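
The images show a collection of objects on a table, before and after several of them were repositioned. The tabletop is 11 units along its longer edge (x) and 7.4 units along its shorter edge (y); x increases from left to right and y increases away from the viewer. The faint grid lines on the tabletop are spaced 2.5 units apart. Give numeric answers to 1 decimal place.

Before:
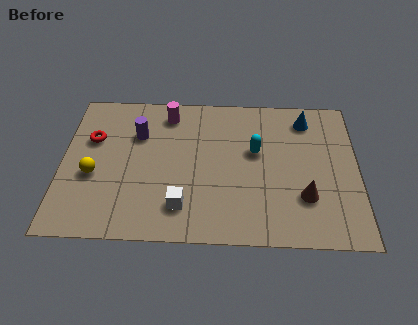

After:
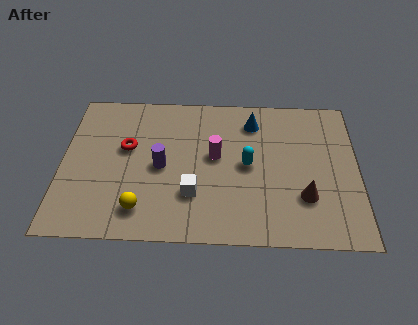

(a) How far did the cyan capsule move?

0.8

The cyan capsule was near (7.2, 4.4) before and (6.9, 3.7) after, so it travelled √(0.3² + 0.7²) ≈ 0.8 units.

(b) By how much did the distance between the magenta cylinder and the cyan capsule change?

-2.5

The distance was about 3.8 in the first image and 1.3 in the second, so they moved 2.5 units closer together.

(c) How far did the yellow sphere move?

2.4

The yellow sphere was near (1.2, 3.0) before and (3.0, 1.4) after, so it travelled √(1.8² + 1.6²) ≈ 2.4 units.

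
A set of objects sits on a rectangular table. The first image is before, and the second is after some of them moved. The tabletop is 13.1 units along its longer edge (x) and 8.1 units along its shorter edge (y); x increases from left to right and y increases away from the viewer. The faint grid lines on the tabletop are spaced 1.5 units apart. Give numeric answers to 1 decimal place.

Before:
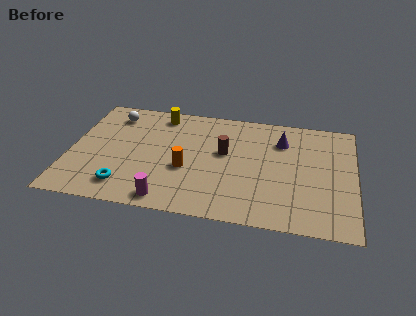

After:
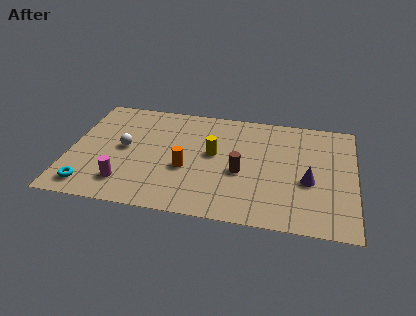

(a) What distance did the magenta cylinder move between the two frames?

2.2

The magenta cylinder moved from about (4.7, 0.9) to (2.7, 1.7), a distance of √(2.0² + 0.8²) ≈ 2.2.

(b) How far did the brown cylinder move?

1.5

The brown cylinder was near (7.1, 4.7) before and (7.9, 3.4) after, so it travelled √(0.8² + 1.3²) ≈ 1.5 units.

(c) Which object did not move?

the orange cylinder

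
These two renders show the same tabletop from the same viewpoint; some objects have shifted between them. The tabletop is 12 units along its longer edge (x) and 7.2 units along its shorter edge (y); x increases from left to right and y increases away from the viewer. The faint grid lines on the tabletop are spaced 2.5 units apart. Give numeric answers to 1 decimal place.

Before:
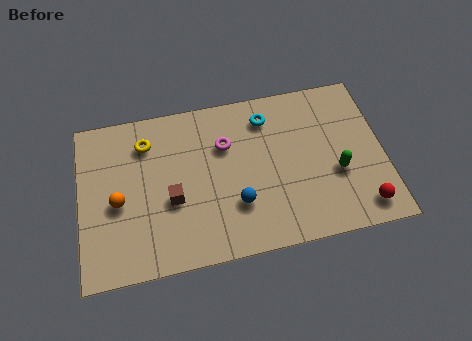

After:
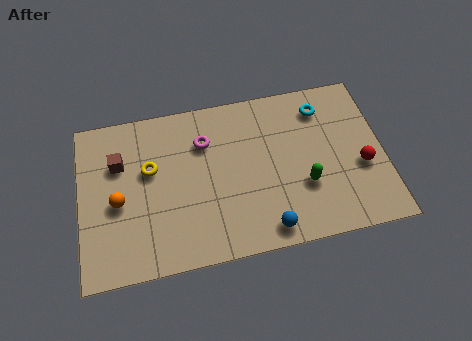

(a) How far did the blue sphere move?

1.7

The blue sphere was near (6.1, 2.2) before and (7.2, 0.9) after, so it travelled √(1.1² + 1.3²) ≈ 1.7 units.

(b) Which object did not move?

the orange sphere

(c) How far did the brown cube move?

2.8

The brown cube was near (3.6, 2.9) before and (1.6, 4.9) after, so it travelled √(2.0² + 2.0²) ≈ 2.8 units.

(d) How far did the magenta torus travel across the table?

0.9

The magenta torus moved from about (5.8, 4.9) to (5.0, 5.2), a distance of √(0.8² + 0.3²) ≈ 0.9.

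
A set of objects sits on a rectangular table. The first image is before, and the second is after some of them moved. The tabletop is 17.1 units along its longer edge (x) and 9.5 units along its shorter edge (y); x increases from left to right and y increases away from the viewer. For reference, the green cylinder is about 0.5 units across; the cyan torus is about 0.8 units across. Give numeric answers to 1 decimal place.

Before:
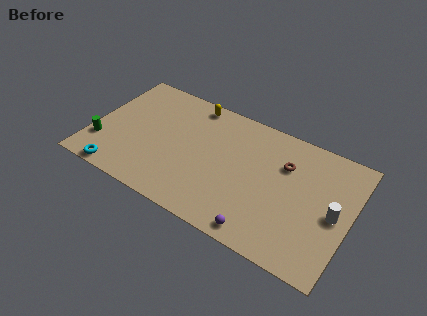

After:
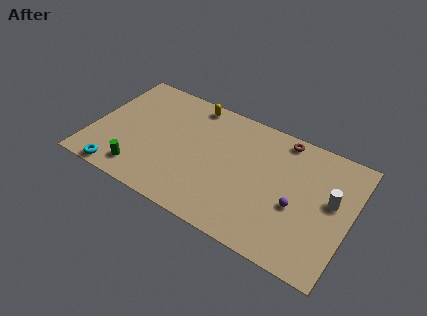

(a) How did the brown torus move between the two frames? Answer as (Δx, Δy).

(-0.4, 1.9)

From the two frames, the brown torus sits at roughly (12.6, 6.6) before and (12.2, 8.5) after.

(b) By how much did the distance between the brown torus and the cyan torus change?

+0.7

Before: roughly 11.8 units apart; after: 12.5. That's 0.7 units further apart.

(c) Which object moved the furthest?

the purple sphere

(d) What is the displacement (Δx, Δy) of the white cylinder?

(-0.3, 0.9)

From the two frames, the white cylinder sits at roughly (16.1, 4.5) before and (15.8, 5.4) after.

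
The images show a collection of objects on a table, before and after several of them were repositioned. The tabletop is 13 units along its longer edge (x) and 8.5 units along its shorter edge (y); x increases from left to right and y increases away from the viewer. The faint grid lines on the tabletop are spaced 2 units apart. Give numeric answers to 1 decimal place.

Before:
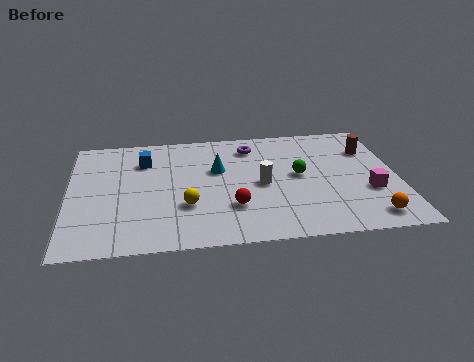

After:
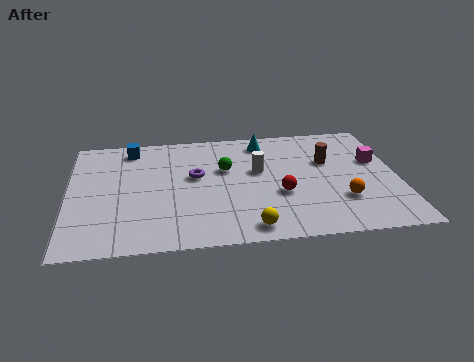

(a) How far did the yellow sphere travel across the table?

3.0

The yellow sphere moved from about (4.6, 2.8) to (7.0, 1.0), a distance of √(2.4² + 1.8²) ≈ 3.0.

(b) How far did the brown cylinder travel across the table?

1.8

The brown cylinder moved from about (12.0, 6.1) to (10.3, 5.4), a distance of √(1.7² + 0.7²) ≈ 1.8.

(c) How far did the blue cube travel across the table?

1.1

The blue cube was near (3.0, 6.3) before and (2.5, 7.3) after, so it travelled √(0.5² + 1.0²) ≈ 1.1 units.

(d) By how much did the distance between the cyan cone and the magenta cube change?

-1.5

They were about 6.3 units apart before and 4.8 after — 1.5 units closer together.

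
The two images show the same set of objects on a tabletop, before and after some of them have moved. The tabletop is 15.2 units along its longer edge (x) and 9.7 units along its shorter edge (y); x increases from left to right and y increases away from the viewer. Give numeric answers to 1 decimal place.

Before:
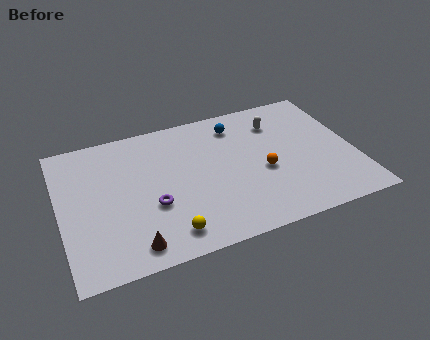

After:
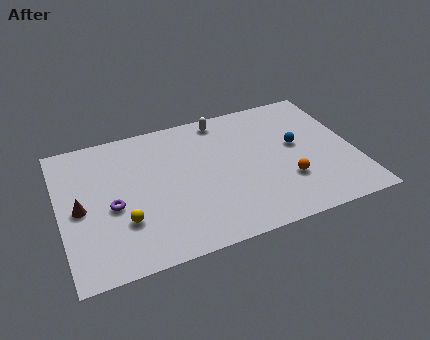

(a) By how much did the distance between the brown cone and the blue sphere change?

+2.4

They were about 8.9 units apart before and 11.3 after — 2.4 units further apart.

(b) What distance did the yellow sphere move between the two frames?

2.6

The yellow sphere was near (5.2, 1.5) before and (3.1, 3.0) after, so it travelled √(2.1² + 1.5²) ≈ 2.6 units.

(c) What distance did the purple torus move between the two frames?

2.1

The purple torus was near (4.6, 3.6) before and (2.6, 4.2) after, so it travelled √(2.0² + 0.6²) ≈ 2.1 units.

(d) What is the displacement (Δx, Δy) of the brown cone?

(-2.4, 3.3)

From the two frames, the brown cone sits at roughly (3.4, 1.3) before and (1.0, 4.6) after.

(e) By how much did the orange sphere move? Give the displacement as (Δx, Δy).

(1.1, -1.1)

From the two frames, the orange sphere sits at roughly (10.4, 4.1) before and (11.5, 3.0) after.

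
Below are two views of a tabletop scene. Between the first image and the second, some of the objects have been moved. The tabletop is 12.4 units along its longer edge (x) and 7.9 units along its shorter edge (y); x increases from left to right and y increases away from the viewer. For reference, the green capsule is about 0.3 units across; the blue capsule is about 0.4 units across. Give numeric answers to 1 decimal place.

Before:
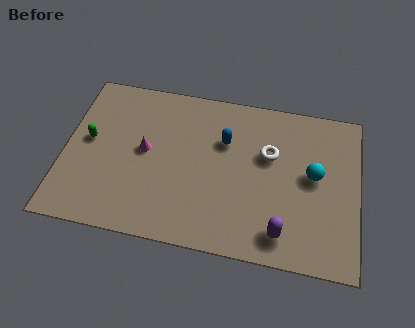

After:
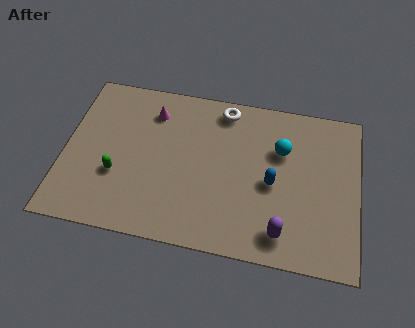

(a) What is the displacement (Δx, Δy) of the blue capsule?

(2.1, -1.7)

From the two frames, the blue capsule sits at roughly (6.7, 5.3) before and (8.8, 3.6) after.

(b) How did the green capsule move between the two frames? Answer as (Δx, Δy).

(1.3, -1.5)

From the two frames, the green capsule sits at roughly (1.0, 4.3) before and (2.3, 2.8) after.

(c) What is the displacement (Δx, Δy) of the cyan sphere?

(-1.4, 1.0)

The cyan sphere started near (10.5, 4.3) and ended near (9.1, 5.3).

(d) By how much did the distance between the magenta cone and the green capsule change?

+1.2

The distance was about 2.4 in the first image and 3.6 in the second, so they moved 1.2 units further apart.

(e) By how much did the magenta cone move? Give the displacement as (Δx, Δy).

(0.2, 2.0)

From the two frames, the magenta cone sits at roughly (3.4, 4.2) before and (3.6, 6.2) after.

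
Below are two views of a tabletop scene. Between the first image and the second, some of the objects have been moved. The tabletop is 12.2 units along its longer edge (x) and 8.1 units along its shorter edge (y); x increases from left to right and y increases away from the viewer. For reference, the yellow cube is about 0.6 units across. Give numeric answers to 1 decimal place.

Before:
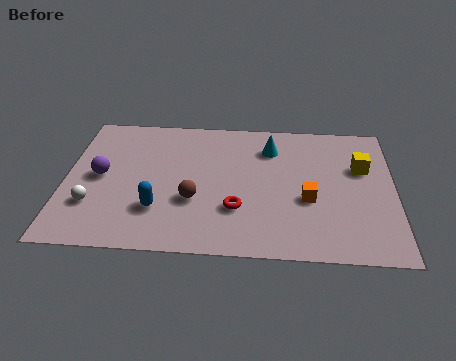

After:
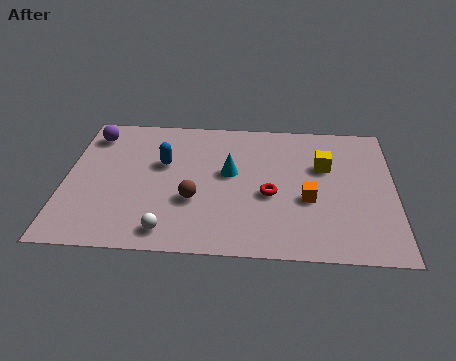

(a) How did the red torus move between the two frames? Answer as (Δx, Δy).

(1.2, 0.9)

The red torus started near (6.4, 2.5) and ended near (7.6, 3.4).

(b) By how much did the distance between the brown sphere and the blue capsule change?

+1.0

The distance was about 1.4 in the first image and 2.4 in the second, so they moved 1.0 units further apart.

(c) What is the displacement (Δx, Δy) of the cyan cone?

(-1.5, -1.6)

From the two frames, the cyan cone sits at roughly (7.6, 6.2) before and (6.1, 4.6) after.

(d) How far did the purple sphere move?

2.5

The purple sphere moved from about (1.3, 4.1) to (0.9, 6.6), a distance of √(0.4² + 2.5²) ≈ 2.5.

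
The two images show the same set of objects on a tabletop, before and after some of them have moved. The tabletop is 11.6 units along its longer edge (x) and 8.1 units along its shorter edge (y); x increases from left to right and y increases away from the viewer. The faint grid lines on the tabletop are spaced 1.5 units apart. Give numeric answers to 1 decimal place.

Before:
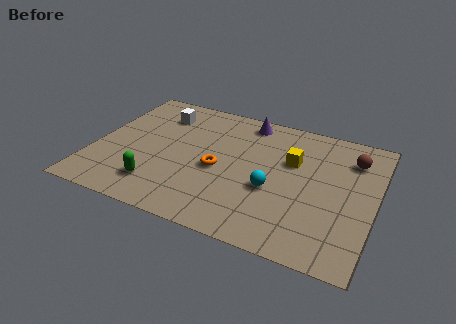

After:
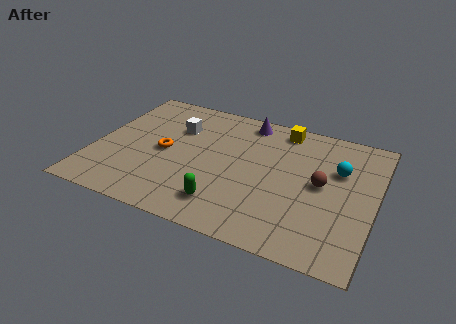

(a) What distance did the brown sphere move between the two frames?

2.3

The brown sphere was near (10.5, 6.2) before and (9.4, 4.2) after, so it travelled √(1.1² + 2.0²) ≈ 2.3 units.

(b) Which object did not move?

the purple cone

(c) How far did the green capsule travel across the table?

2.8

The green capsule was near (2.9, 1.7) before and (5.7, 1.6) after, so it travelled √(2.8² + 0.1²) ≈ 2.8 units.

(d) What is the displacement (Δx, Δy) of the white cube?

(0.8, -0.7)

The white cube started near (2.4, 6.3) and ended near (3.2, 5.6).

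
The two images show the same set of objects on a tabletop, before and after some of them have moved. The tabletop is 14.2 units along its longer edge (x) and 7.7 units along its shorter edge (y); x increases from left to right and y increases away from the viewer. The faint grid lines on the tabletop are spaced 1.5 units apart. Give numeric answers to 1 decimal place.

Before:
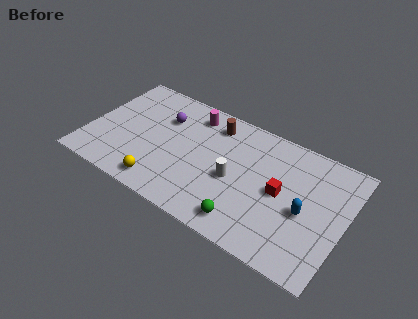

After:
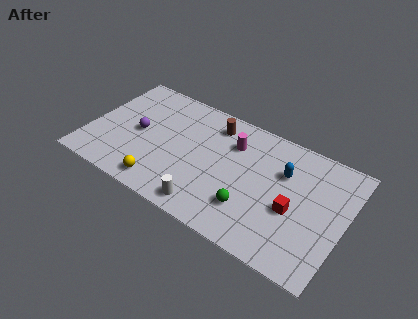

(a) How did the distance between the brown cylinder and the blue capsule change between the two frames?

-2.0

Before: roughly 6.2 units apart; after: 4.2. That's 2.0 units closer together.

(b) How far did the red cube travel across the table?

1.1

From (10.7, 3.9) to (11.5, 3.2), the red cube covered √(0.8² + 0.7²) ≈ 1.1 units.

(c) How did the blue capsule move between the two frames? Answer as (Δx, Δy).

(-1.4, 1.8)

The blue capsule started near (12.1, 3.4) and ended near (10.7, 5.2).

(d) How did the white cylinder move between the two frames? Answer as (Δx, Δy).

(-1.1, -2.4)

From the two frames, the white cylinder sits at roughly (8.2, 3.4) before and (7.1, 1.0) after.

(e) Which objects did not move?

the yellow sphere and the brown cylinder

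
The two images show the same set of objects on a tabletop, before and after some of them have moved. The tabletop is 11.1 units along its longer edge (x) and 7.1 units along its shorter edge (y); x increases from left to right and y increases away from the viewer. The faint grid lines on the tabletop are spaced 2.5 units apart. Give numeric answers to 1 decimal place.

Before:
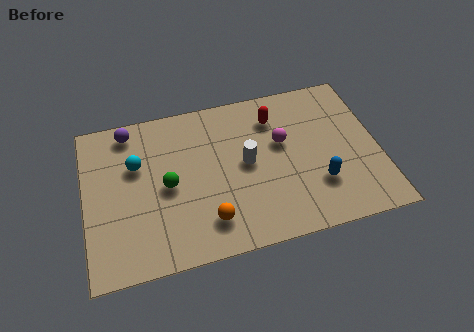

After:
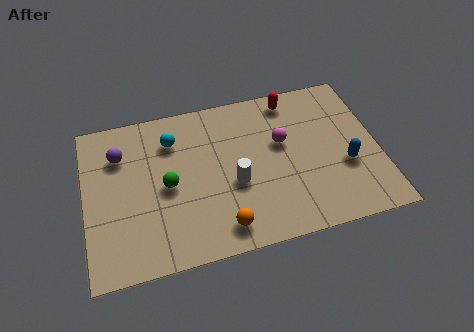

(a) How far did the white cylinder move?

0.9

The white cylinder was near (6.1, 3.7) before and (5.6, 2.9) after, so it travelled √(0.5² + 0.8²) ≈ 0.9 units.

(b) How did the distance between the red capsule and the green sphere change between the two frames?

+0.9

The distance was about 4.7 in the first image and 5.6 in the second, so they moved 0.9 units further apart.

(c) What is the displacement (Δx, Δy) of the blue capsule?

(1.1, 0.6)

The blue capsule started near (8.7, 2.1) and ended near (9.8, 2.7).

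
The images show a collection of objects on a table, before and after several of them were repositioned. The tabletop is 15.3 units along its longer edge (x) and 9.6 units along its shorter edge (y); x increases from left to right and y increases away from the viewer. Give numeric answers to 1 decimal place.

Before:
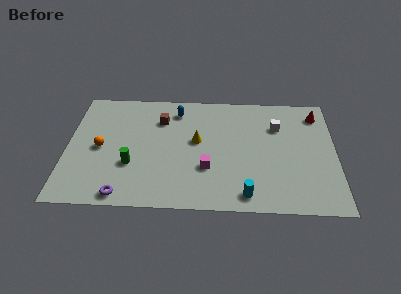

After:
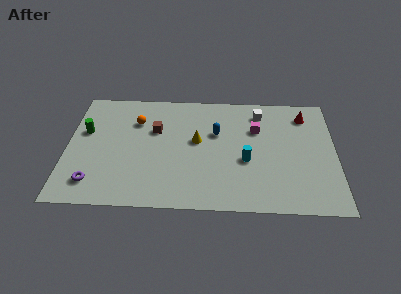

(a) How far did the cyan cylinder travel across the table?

2.7

The cyan cylinder was near (10.2, 1.2) before and (10.2, 3.9) after, so it travelled √(0.0² + 2.7²) ≈ 2.7 units.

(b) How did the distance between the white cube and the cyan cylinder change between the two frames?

-1.8

Before: roughly 5.9 units apart; after: 4.1. That's 1.8 units closer together.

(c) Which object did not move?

the yellow cone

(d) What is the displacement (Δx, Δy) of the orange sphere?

(2.0, 2.3)

From the two frames, the orange sphere sits at roughly (1.9, 4.6) before and (3.9, 6.9) after.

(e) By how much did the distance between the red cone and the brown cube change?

-0.3

They were about 9.0 units apart before and 8.7 after — 0.3 units closer together.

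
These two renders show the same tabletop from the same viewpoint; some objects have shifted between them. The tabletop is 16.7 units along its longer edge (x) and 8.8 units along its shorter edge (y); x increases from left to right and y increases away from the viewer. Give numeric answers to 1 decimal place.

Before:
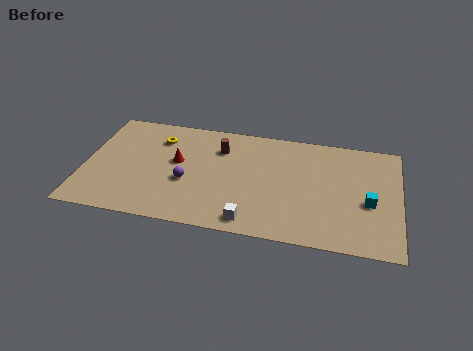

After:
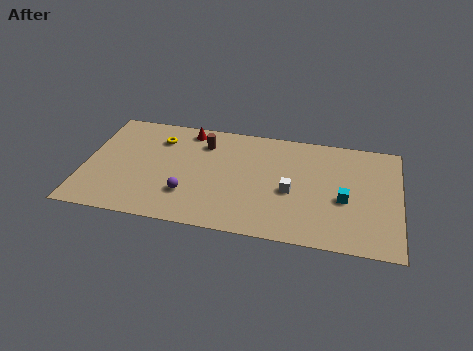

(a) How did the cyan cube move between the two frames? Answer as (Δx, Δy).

(-1.3, 0.0)

The cyan cube was at about (15.1, 3.7) and moved to about (13.8, 3.7).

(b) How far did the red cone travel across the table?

2.7

The red cone moved from about (4.9, 5.0) to (5.3, 7.7), a distance of √(0.4² + 2.7²) ≈ 2.7.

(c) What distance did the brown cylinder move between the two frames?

0.9

From (7.1, 6.5) to (6.2, 6.8), the brown cylinder covered √(0.9² + 0.3²) ≈ 0.9 units.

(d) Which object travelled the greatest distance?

the white cube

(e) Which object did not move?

the yellow torus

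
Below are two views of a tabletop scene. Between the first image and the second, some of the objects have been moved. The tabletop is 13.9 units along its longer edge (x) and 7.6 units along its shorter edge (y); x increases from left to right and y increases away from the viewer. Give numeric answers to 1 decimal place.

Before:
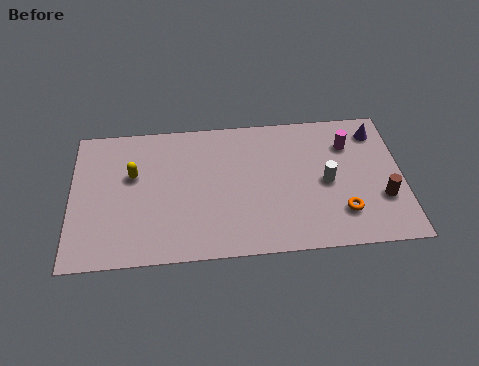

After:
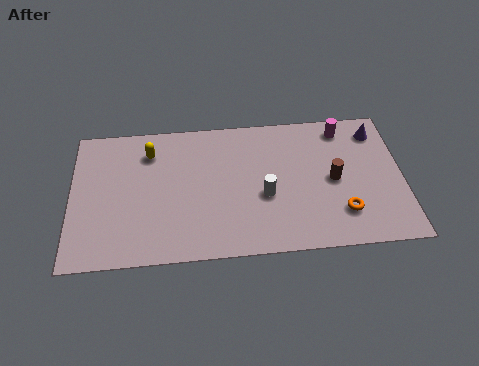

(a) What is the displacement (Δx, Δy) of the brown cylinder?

(-2.0, 1.2)

From the two frames, the brown cylinder sits at roughly (13.0, 2.5) before and (11.0, 3.7) after.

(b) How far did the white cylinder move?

2.6

From (10.7, 3.6) to (8.1, 3.1), the white cylinder covered √(2.6² + 0.5²) ≈ 2.6 units.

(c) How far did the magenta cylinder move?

0.9

The magenta cylinder moved from about (11.7, 5.6) to (11.5, 6.5), a distance of √(0.2² + 0.9²) ≈ 0.9.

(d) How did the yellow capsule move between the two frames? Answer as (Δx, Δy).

(0.7, 1.2)

From the two frames, the yellow capsule sits at roughly (2.6, 4.7) before and (3.3, 5.9) after.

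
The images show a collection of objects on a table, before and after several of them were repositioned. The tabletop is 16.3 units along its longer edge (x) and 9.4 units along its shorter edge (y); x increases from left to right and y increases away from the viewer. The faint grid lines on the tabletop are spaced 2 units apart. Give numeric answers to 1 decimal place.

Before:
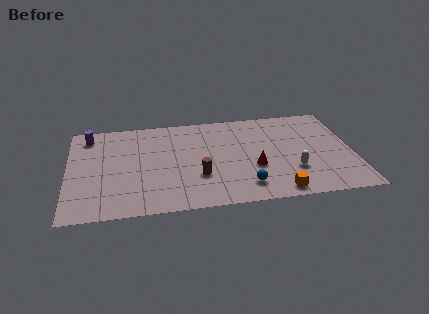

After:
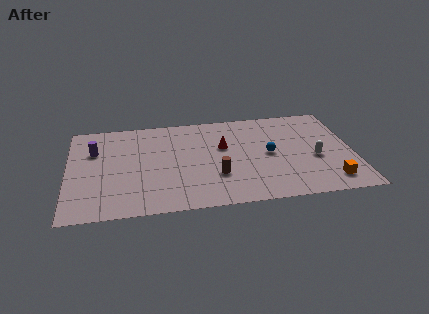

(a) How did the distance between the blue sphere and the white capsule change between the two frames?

-0.3

Before: roughly 3.0 units apart; after: 2.7. That's 0.3 units closer together.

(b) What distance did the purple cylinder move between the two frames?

1.5

The purple cylinder moved from about (1.2, 7.9) to (1.5, 6.4), a distance of √(0.3² + 1.5²) ≈ 1.5.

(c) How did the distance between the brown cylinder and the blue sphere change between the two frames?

+0.6

Before: roughly 2.9 units apart; after: 3.5. That's 0.6 units further apart.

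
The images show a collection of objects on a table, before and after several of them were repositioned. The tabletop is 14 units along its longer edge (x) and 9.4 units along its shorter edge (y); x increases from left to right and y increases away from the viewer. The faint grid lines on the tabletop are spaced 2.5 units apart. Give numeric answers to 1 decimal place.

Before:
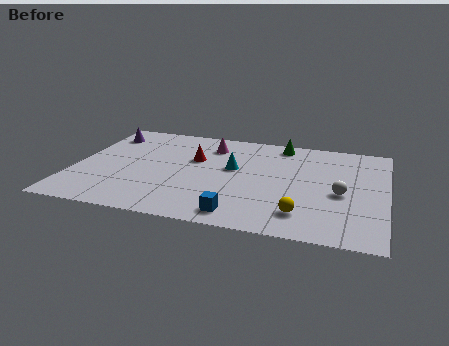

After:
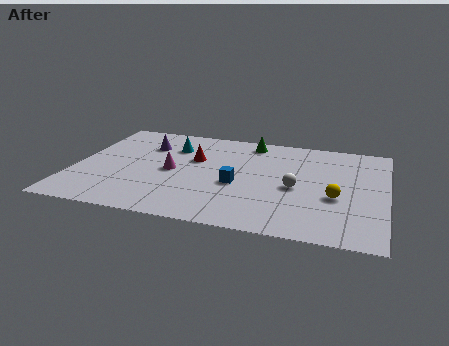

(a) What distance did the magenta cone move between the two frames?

3.3

From (5.9, 7.4) to (4.4, 4.5), the magenta cone covered √(1.5² + 2.9²) ≈ 3.3 units.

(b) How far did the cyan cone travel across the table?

3.3

The cyan cone was near (7.1, 5.4) before and (4.2, 6.9) after, so it travelled √(2.9² + 1.5²) ≈ 3.3 units.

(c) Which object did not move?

the red cone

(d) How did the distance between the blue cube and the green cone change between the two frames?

-2.9

Before: roughly 7.2 units apart; after: 4.3. That's 2.9 units closer together.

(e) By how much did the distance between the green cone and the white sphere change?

-0.5

They were about 5.1 units apart before and 4.6 after — 0.5 units closer together.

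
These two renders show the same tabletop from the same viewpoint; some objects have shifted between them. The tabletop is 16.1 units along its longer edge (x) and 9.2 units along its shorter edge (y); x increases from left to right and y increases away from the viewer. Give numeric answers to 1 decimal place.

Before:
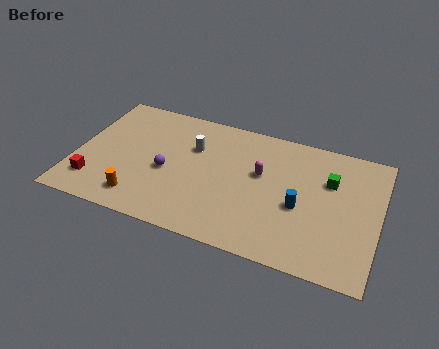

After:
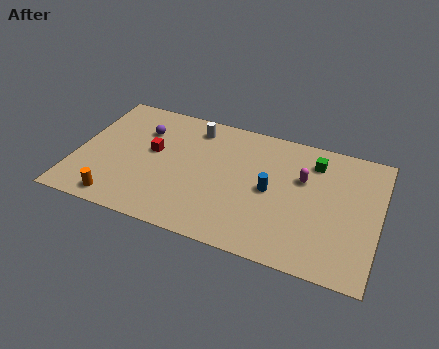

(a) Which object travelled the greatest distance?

the red cube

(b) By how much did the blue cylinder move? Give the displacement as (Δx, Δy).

(-1.6, 0.6)

The blue cylinder started near (12.0, 3.9) and ended near (10.4, 4.5).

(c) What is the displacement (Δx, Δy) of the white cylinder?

(-0.1, 1.5)

From the two frames, the white cylinder sits at roughly (6.1, 6.2) before and (6.0, 7.7) after.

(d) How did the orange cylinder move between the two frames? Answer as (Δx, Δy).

(-1.1, -0.5)

From the two frames, the orange cylinder sits at roughly (3.7, 1.6) before and (2.6, 1.1) after.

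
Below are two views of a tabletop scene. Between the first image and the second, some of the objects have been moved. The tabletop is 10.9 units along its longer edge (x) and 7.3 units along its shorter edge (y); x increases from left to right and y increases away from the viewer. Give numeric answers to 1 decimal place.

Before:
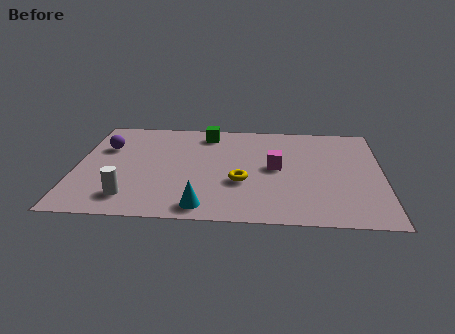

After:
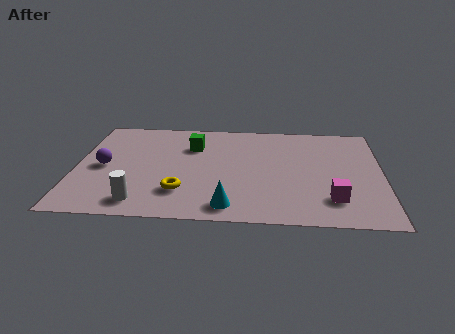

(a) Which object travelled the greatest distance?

the magenta cube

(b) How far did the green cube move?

1.1

The green cube moved from about (4.6, 6.2) to (4.1, 5.2), a distance of √(0.5² + 1.0²) ≈ 1.1.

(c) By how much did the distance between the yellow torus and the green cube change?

-0.4

They were about 3.7 units apart before and 3.3 after — 0.4 units closer together.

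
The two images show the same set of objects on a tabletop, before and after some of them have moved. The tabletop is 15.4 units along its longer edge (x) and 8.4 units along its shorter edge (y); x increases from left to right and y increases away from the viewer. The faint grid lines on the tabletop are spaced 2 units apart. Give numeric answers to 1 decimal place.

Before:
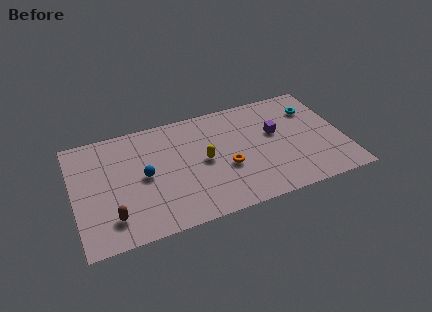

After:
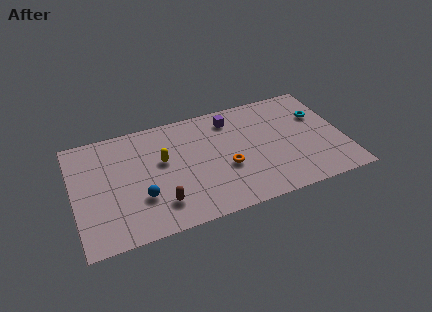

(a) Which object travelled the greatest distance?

the purple cube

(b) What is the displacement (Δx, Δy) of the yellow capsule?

(-2.3, 0.8)

The yellow capsule started near (7.4, 4.2) and ended near (5.1, 5.0).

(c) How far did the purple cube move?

3.1

From (11.6, 5.0) to (9.2, 6.9), the purple cube covered √(2.4² + 1.9²) ≈ 3.1 units.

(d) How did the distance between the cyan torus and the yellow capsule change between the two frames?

+2.3

The distance was about 6.8 in the first image and 9.1 in the second, so they moved 2.3 units further apart.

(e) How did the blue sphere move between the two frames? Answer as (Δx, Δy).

(-0.3, -1.5)

The blue sphere started near (4.0, 4.2) and ended near (3.7, 2.7).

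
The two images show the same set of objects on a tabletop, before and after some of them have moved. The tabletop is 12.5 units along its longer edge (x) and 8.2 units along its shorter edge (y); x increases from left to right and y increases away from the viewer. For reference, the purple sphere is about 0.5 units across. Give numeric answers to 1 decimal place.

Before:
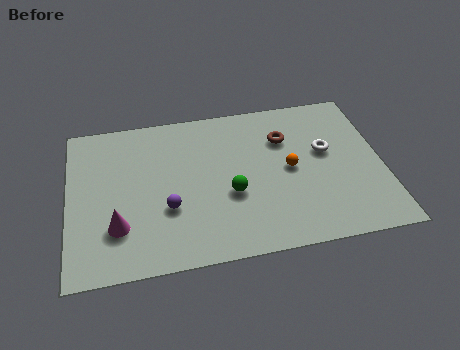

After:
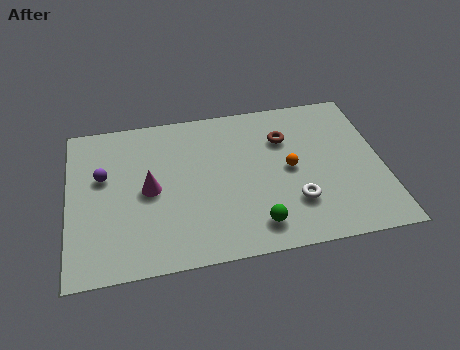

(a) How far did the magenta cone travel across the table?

2.1

From (1.9, 2.3) to (3.2, 4.0), the magenta cone covered √(1.3² + 1.7²) ≈ 2.1 units.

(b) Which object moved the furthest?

the purple sphere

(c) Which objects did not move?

the orange sphere and the brown torus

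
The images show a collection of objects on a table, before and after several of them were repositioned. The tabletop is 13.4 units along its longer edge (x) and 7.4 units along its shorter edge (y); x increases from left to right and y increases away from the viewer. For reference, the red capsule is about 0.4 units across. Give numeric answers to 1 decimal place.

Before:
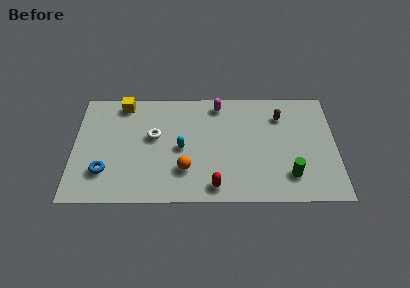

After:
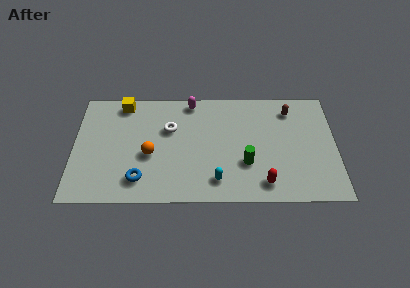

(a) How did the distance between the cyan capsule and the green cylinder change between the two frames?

-3.9

They were about 5.8 units apart before and 1.9 after — 3.9 units closer together.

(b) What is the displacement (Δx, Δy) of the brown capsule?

(0.5, 0.4)

The brown capsule started near (10.6, 5.6) and ended near (11.1, 6.0).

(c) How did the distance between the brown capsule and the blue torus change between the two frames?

-0.8

The distance was about 9.7 in the first image and 8.9 in the second, so they moved 0.8 units closer together.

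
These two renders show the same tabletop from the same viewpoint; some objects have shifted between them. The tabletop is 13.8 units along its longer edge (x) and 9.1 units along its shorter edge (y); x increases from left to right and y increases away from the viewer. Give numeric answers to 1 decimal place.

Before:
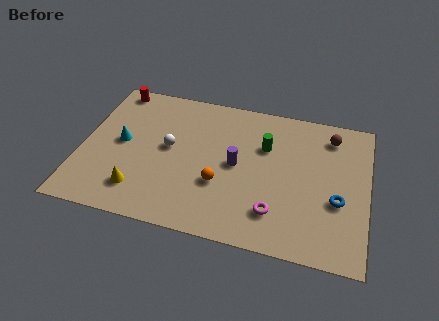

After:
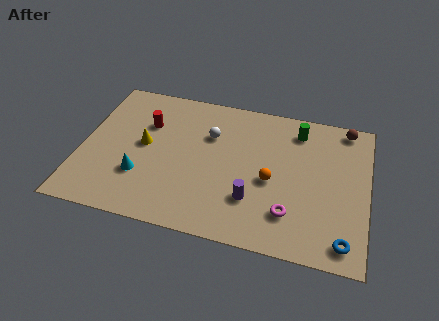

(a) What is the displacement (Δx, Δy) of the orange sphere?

(2.4, 0.8)

The orange sphere started near (6.8, 3.2) and ended near (9.2, 4.0).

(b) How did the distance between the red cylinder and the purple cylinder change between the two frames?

-0.8

The distance was about 7.3 in the first image and 6.5 in the second, so they moved 0.8 units closer together.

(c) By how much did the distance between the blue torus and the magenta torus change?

-0.4

Before: roughly 3.2 units apart; after: 2.8. That's 0.4 units closer together.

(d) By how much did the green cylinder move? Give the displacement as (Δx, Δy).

(1.5, 1.4)

The green cylinder was at about (8.8, 6.1) and moved to about (10.3, 7.5).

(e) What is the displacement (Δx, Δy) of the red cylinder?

(1.8, -2.0)

The red cylinder was at about (1.2, 8.2) and moved to about (3.0, 6.2).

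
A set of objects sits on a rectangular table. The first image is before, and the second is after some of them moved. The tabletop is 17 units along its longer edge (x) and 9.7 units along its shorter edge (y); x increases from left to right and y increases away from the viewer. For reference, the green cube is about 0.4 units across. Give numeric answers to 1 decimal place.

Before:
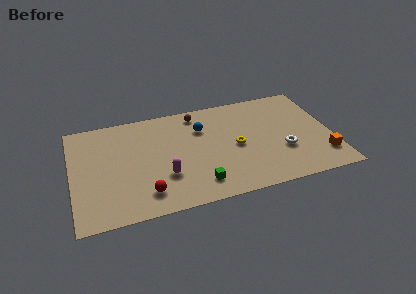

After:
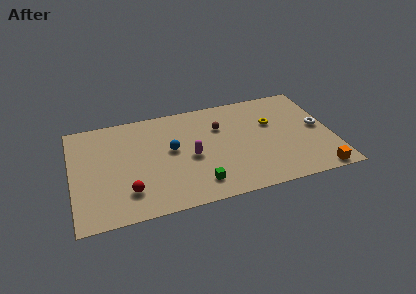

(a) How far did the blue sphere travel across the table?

2.6

The blue sphere was near (8.6, 6.9) before and (6.5, 5.4) after, so it travelled √(2.1² + 1.5²) ≈ 2.6 units.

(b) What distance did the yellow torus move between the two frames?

3.0

The yellow torus moved from about (10.7, 4.6) to (13.2, 6.2), a distance of √(2.5² + 1.6²) ≈ 3.0.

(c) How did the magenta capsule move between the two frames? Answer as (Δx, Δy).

(1.8, 1.3)

The magenta capsule started near (5.9, 3.1) and ended near (7.7, 4.4).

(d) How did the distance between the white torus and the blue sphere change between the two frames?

+3.5

The distance was about 6.2 in the first image and 9.7 in the second, so they moved 3.5 units further apart.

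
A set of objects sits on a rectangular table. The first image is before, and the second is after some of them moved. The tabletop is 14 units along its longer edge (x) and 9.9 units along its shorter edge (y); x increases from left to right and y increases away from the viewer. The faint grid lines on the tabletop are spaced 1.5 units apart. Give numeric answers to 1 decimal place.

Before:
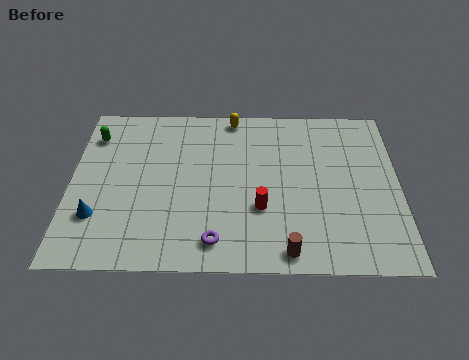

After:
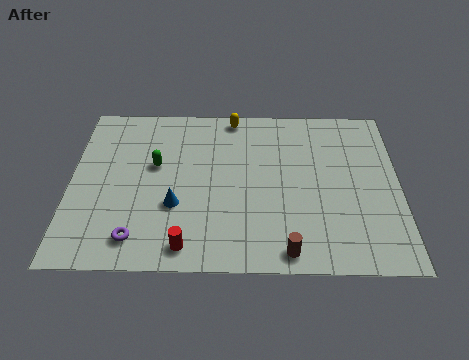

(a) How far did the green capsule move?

3.2

The green capsule was near (0.9, 7.7) before and (3.6, 5.9) after, so it travelled √(2.7² + 1.8²) ≈ 3.2 units.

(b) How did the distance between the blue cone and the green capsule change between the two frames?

-2.3

They were about 4.9 units apart before and 2.6 after — 2.3 units closer together.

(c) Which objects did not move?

the yellow capsule and the brown cylinder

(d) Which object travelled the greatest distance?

the red cylinder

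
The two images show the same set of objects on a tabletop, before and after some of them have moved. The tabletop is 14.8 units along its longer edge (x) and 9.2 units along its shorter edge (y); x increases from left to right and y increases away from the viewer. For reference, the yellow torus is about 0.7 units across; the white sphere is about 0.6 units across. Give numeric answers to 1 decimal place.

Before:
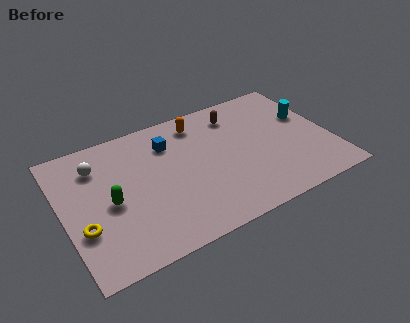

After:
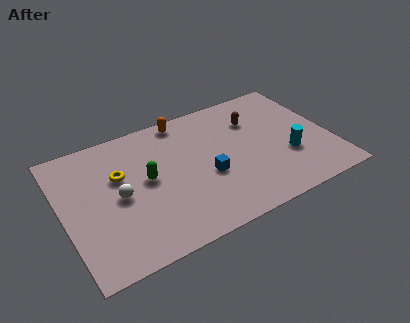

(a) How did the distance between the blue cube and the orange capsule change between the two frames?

+2.7

They were about 2.0 units apart before and 4.7 after — 2.7 units further apart.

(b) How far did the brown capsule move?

1.2

From (10.0, 7.4) to (10.9, 6.6), the brown capsule covered √(0.9² + 0.8²) ≈ 1.2 units.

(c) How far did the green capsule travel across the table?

2.2

From (2.5, 4.2) to (4.6, 4.9), the green capsule covered √(2.1² + 0.7²) ≈ 2.2 units.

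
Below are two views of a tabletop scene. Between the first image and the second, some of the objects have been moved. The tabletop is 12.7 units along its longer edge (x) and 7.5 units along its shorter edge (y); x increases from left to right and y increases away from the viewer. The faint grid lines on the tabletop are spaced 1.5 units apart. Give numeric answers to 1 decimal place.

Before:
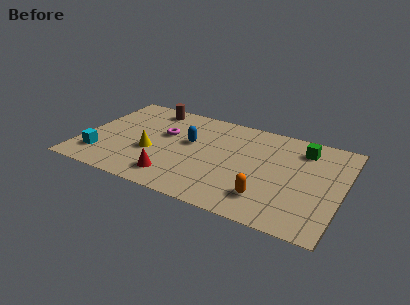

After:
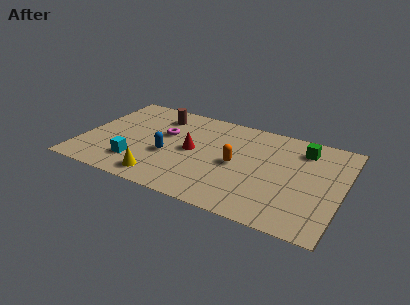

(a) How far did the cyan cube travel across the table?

1.8

From (1.1, 1.7) to (2.9, 1.8), the cyan cube covered √(1.8² + 0.1²) ≈ 1.8 units.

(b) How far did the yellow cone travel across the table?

1.9

The yellow cone was near (3.5, 2.9) before and (4.2, 1.1) after, so it travelled √(0.7² + 1.8²) ≈ 1.9 units.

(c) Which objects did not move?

the green cube and the magenta torus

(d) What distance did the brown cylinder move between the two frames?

0.7

The brown cylinder was near (2.9, 6.5) before and (3.4, 6.0) after, so it travelled √(0.5² + 0.5²) ≈ 0.7 units.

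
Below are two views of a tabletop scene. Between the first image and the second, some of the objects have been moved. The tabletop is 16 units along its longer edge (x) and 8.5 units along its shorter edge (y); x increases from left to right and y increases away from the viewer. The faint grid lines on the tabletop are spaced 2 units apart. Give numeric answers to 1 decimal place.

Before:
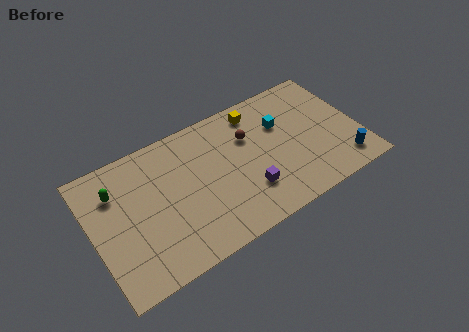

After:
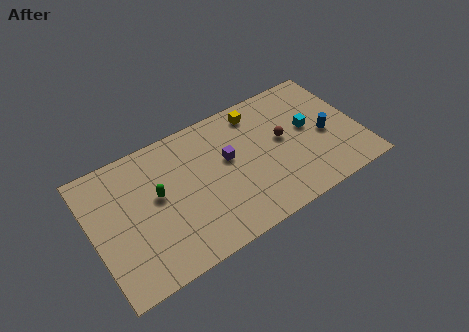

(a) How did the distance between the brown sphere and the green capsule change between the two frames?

-0.4

They were about 8.0 units apart before and 7.6 after — 0.4 units closer together.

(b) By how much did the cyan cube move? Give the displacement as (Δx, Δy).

(1.5, -1.0)

From the two frames, the cyan cube sits at roughly (11.6, 5.7) before and (13.1, 4.7) after.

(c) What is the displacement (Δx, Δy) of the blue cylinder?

(-0.7, 2.3)

The blue cylinder started near (14.7, 1.5) and ended near (14.0, 3.8).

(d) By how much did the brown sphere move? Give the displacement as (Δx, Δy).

(1.9, -1.1)

The brown sphere was at about (9.6, 5.8) and moved to about (11.5, 4.7).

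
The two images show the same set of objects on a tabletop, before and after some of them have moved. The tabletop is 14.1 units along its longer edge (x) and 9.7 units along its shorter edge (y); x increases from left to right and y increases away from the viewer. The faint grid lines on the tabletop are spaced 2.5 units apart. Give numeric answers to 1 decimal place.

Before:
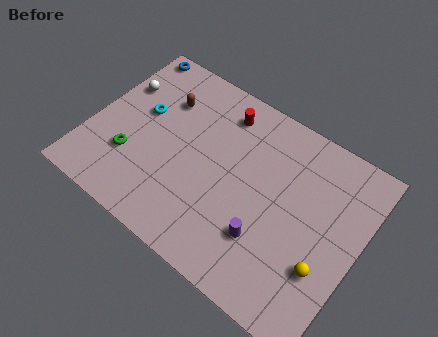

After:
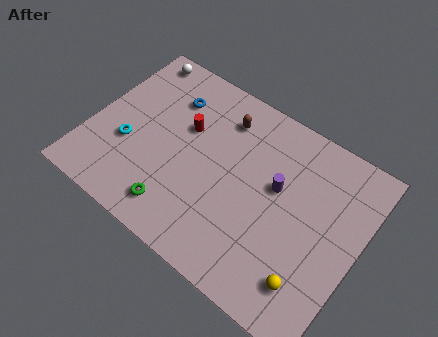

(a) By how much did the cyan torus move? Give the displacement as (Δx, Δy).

(-0.3, -2.1)

The cyan torus started near (2.4, 5.7) and ended near (2.1, 3.6).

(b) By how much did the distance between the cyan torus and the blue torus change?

+0.5

They were about 3.5 units apart before and 4.0 after — 0.5 units further apart.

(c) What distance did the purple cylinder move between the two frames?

2.9

The purple cylinder was near (9.7, 2.8) before and (9.7, 5.7) after, so it travelled √(0.0² + 2.9²) ≈ 2.9 units.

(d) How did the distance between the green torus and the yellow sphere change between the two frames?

-3.3

They were about 10.3 units apart before and 7.0 after — 3.3 units closer together.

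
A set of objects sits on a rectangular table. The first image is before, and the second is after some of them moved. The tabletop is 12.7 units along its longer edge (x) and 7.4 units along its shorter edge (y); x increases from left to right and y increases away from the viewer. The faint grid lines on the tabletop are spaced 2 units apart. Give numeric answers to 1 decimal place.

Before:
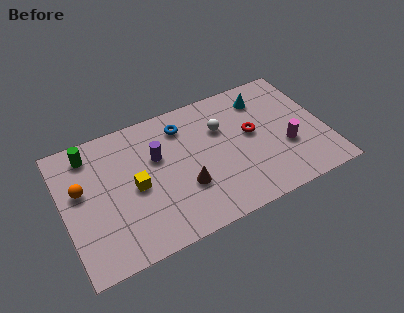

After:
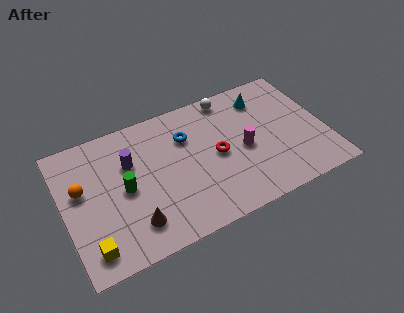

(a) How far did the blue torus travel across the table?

0.7

The blue torus was near (6.0, 5.9) before and (6.1, 5.2) after, so it travelled √(0.1² + 0.7²) ≈ 0.7 units.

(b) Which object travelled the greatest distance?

the yellow cube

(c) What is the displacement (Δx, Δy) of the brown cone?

(-2.6, -0.9)

From the two frames, the brown cone sits at roughly (5.7, 2.5) before and (3.1, 1.6) after.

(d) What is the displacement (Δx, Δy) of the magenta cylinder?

(-2.0, 0.7)

The magenta cylinder was at about (10.7, 2.7) and moved to about (8.7, 3.4).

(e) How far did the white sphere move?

1.7

The white sphere was near (7.8, 5.0) before and (8.4, 6.6) after, so it travelled √(0.6² + 1.6²) ≈ 1.7 units.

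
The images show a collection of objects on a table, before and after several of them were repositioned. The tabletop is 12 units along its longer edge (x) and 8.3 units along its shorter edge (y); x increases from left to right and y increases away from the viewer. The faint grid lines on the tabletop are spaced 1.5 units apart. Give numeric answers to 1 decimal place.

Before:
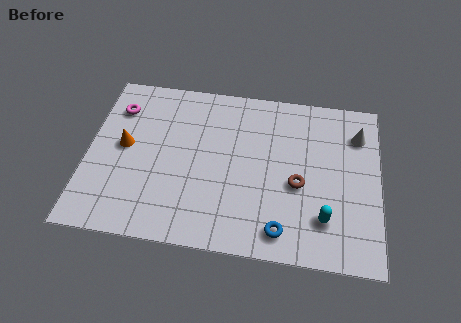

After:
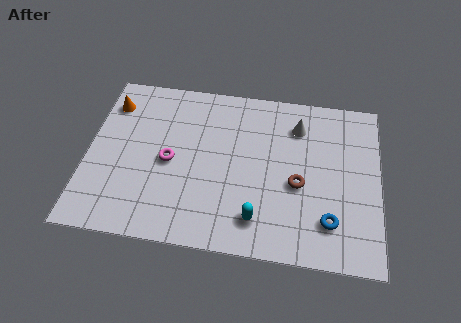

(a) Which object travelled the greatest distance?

the magenta torus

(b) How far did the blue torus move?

2.0

The blue torus was near (8.1, 1.2) before and (10.0, 1.9) after, so it travelled √(1.9² + 0.7²) ≈ 2.0 units.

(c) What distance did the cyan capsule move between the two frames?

2.7

The cyan capsule moved from about (9.8, 2.0) to (7.1, 1.6), a distance of √(2.7² + 0.4²) ≈ 2.7.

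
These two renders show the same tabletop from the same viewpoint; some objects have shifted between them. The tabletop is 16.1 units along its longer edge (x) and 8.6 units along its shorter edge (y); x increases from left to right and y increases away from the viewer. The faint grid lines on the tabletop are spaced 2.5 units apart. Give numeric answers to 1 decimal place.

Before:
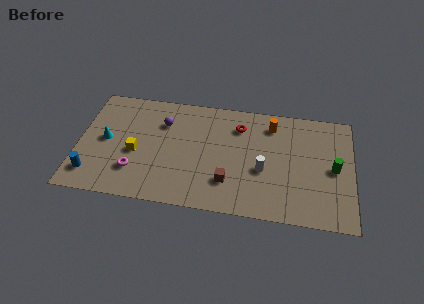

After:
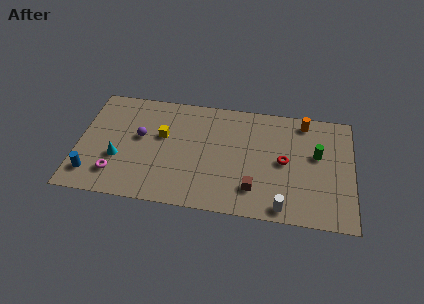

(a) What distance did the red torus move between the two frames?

3.5

The red torus moved from about (9.4, 6.6) to (12.1, 4.3), a distance of √(2.7² + 2.3²) ≈ 3.5.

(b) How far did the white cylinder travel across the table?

2.9

The white cylinder was near (10.9, 3.5) before and (12.1, 0.9) after, so it travelled √(1.2² + 2.6²) ≈ 2.9 units.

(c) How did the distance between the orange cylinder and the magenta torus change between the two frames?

+3.1

The distance was about 9.2 in the first image and 12.3 in the second, so they moved 3.1 units further apart.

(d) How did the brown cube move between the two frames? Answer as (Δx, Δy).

(1.5, -0.3)

The brown cube was at about (8.9, 2.3) and moved to about (10.4, 2.0).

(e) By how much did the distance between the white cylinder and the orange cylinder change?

+3.2

They were about 3.5 units apart before and 6.7 after — 3.2 units further apart.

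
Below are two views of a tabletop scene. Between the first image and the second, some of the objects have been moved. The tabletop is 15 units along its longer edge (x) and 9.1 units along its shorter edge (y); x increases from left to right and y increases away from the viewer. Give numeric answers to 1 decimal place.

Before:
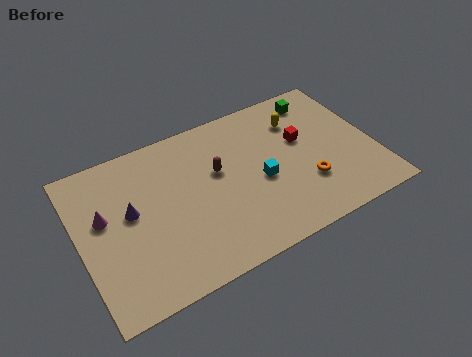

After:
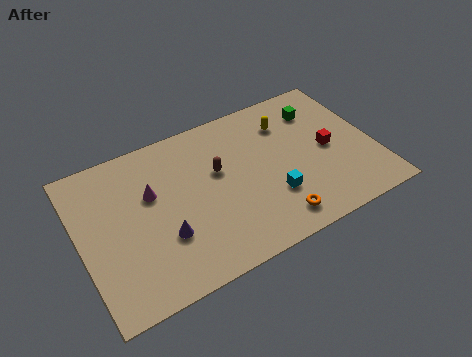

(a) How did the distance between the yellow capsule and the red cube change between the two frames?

+1.8

Before: roughly 1.3 units apart; after: 3.1. That's 1.8 units further apart.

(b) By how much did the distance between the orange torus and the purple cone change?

-3.4

They were about 9.0 units apart before and 5.6 after — 3.4 units closer together.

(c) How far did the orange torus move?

2.4

The orange torus was near (11.3, 2.8) before and (9.4, 1.4) after, so it travelled √(1.9² + 1.4²) ≈ 2.4 units.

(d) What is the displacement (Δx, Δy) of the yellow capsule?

(-0.6, 0.1)

From the two frames, the yellow capsule sits at roughly (11.5, 6.8) before and (10.9, 6.9) after.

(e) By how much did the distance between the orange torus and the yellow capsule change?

+1.7

The distance was about 4.0 in the first image and 5.7 in the second, so they moved 1.7 units further apart.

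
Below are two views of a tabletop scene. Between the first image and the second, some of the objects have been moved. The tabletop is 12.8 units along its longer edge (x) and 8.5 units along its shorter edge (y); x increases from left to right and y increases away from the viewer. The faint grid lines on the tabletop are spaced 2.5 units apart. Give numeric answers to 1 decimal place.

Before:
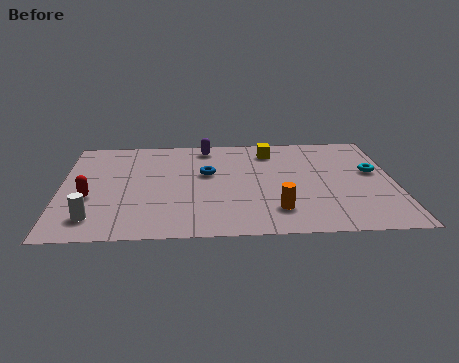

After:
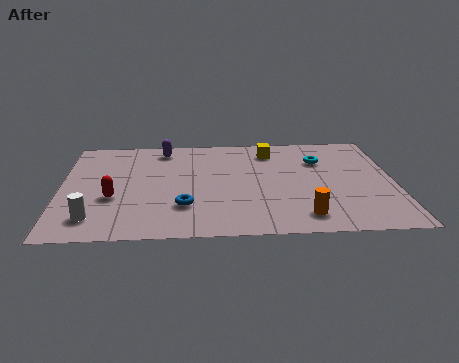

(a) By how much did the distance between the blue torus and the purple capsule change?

+2.7

Before: roughly 2.3 units apart; after: 5.0. That's 2.7 units further apart.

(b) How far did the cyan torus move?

2.3

From (12.0, 4.9) to (10.0, 6.0), the cyan torus covered √(2.0² + 1.1²) ≈ 2.3 units.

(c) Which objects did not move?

the yellow cube and the white cylinder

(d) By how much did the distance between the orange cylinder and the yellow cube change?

+0.6

They were about 5.0 units apart before and 5.6 after — 0.6 units further apart.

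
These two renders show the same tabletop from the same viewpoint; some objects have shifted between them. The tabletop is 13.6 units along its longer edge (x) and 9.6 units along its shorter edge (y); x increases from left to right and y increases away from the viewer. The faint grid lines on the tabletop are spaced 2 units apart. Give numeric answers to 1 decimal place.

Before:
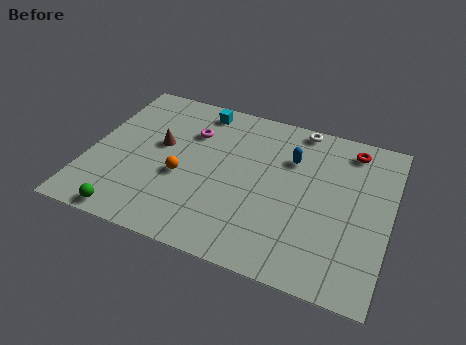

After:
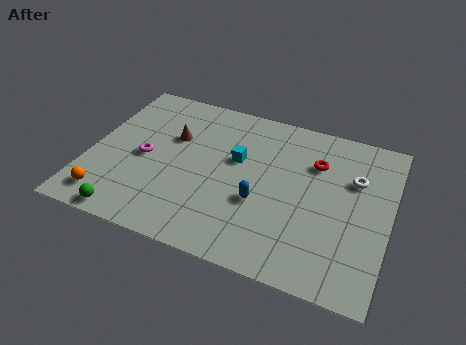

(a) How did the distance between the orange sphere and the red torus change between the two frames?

+1.9

The distance was about 8.5 in the first image and 10.4 in the second, so they moved 1.9 units further apart.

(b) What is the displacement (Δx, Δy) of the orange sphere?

(-3.1, -2.4)

The orange sphere started near (4.3, 3.9) and ended near (1.2, 1.5).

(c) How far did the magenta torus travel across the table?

3.0

The magenta torus moved from about (4.4, 6.8) to (2.5, 4.5), a distance of √(1.9² + 2.3²) ≈ 3.0.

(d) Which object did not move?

the green sphere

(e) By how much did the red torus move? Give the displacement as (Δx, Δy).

(-1.5, -1.4)

The red torus started near (11.6, 8.2) and ended near (10.1, 6.8).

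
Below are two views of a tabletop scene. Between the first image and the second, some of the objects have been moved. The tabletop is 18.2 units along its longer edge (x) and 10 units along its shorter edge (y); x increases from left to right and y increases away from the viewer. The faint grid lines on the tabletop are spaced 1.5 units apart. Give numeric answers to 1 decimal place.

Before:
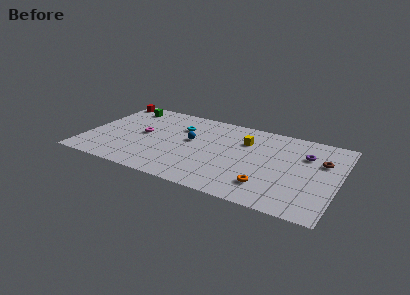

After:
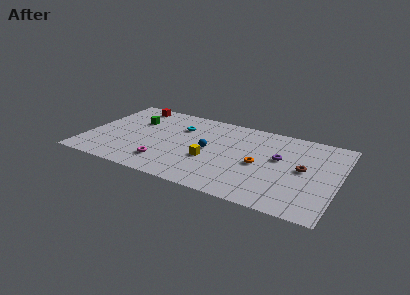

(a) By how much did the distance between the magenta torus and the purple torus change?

-3.1

The distance was about 11.8 in the first image and 8.7 in the second, so they moved 3.1 units closer together.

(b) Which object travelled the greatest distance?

the yellow cube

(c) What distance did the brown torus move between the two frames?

1.8

The brown torus moved from about (16.9, 6.6) to (15.7, 5.2), a distance of √(1.2² + 1.4²) ≈ 1.8.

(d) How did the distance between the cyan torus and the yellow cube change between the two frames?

-0.6

Before: roughly 4.8 units apart; after: 4.2. That's 0.6 units closer together.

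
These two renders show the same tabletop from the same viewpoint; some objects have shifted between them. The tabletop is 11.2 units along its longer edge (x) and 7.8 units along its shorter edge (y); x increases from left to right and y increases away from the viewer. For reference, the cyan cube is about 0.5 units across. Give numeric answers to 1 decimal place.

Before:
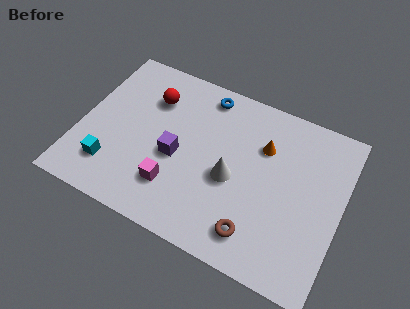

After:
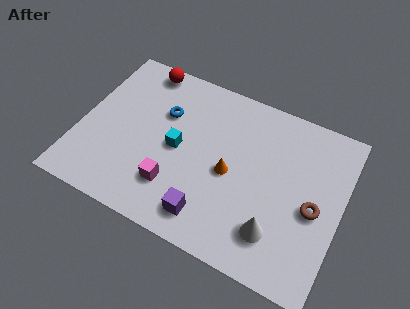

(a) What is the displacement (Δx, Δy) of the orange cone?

(-1.2, -1.8)

The orange cone was at about (7.7, 5.4) and moved to about (6.5, 3.6).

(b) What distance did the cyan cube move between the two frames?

3.3

The cyan cube moved from about (1.6, 1.8) to (4.2, 3.8), a distance of √(2.6² + 2.0²) ≈ 3.3.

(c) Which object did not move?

the magenta cube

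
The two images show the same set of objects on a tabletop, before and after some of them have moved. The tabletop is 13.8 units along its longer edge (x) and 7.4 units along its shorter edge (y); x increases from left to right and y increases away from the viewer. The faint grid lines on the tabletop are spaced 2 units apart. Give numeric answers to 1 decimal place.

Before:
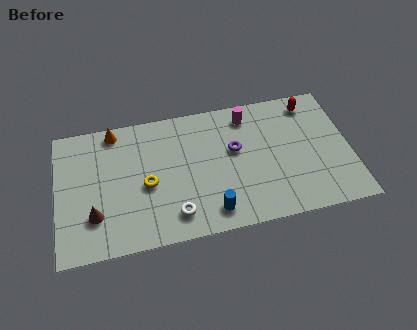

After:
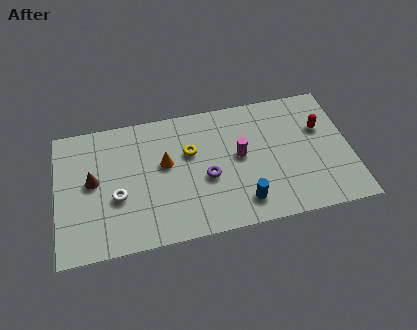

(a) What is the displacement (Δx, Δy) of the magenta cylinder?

(-0.5, -2.2)

The magenta cylinder started near (9.1, 6.2) and ended near (8.6, 4.0).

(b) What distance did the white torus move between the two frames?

3.0

The white torus was near (5.4, 1.4) before and (2.8, 2.9) after, so it travelled √(2.6² + 1.5²) ≈ 3.0 units.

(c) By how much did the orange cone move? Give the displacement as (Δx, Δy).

(2.3, -2.3)

The orange cone started near (2.8, 6.6) and ended near (5.1, 4.3).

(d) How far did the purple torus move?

1.9

From (8.4, 4.4) to (7.0, 3.1), the purple torus covered √(1.4² + 1.3²) ≈ 1.9 units.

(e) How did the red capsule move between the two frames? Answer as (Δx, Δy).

(0.4, -1.5)

The red capsule was at about (12.1, 6.3) and moved to about (12.5, 4.8).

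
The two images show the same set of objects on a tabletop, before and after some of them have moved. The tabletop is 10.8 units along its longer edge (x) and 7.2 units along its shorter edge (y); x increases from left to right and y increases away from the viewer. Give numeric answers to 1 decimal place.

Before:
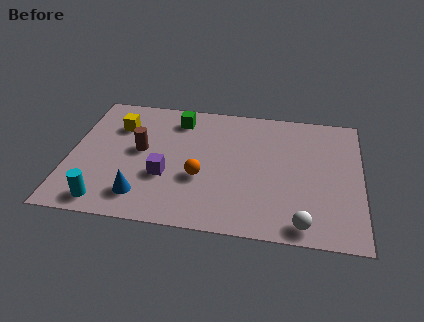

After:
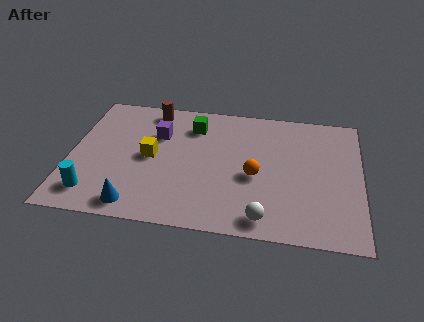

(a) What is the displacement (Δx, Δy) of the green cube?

(0.6, -0.3)

From the two frames, the green cube sits at roughly (3.9, 5.9) before and (4.5, 5.6) after.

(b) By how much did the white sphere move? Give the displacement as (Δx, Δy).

(-1.4, 0.1)

The white sphere was at about (8.7, 0.8) and moved to about (7.3, 0.9).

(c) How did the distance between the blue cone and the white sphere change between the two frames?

-1.2

The distance was about 5.9 in the first image and 4.7 in the second, so they moved 1.2 units closer together.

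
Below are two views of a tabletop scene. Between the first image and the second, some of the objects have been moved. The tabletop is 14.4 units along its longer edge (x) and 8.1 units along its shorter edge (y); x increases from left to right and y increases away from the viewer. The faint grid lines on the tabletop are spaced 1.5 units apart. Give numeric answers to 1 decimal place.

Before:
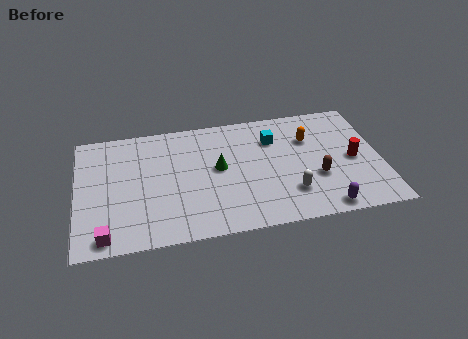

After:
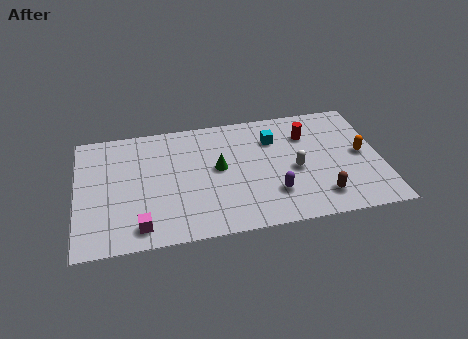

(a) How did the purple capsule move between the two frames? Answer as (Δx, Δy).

(-2.3, 1.4)

From the two frames, the purple capsule sits at roughly (11.5, 0.8) before and (9.2, 2.2) after.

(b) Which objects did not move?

the cyan cube and the green cone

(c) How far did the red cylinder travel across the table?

3.0

The red cylinder was near (13.1, 3.8) before and (11.0, 5.9) after, so it travelled √(2.1² + 2.1²) ≈ 3.0 units.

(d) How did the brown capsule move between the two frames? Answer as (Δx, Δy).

(0.1, -1.3)

The brown capsule started near (11.3, 2.9) and ended near (11.4, 1.6).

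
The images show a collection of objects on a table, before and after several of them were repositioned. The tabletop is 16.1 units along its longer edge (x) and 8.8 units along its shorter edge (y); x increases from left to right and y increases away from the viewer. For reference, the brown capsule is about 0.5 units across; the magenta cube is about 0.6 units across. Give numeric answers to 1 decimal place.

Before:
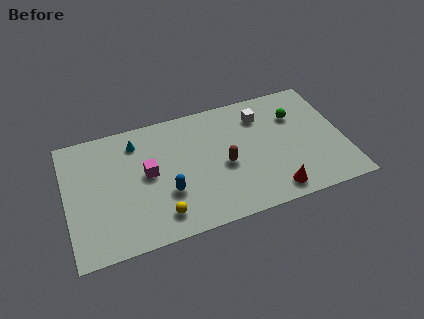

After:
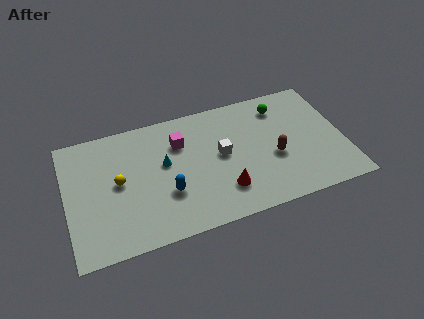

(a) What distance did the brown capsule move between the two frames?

2.9

The brown capsule was near (9.1, 3.9) before and (12.0, 3.6) after, so it travelled √(2.9² + 0.3²) ≈ 2.9 units.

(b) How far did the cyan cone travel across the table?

2.5

From (4.2, 7.1) to (5.7, 5.1), the cyan cone covered √(1.5² + 2.0²) ≈ 2.5 units.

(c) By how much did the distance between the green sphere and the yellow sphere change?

+0.5

They were about 9.5 units apart before and 10.0 after — 0.5 units further apart.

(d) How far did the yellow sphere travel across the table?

3.7

The yellow sphere was near (5.2, 1.6) before and (3.0, 4.6) after, so it travelled √(2.2² + 3.0²) ≈ 3.7 units.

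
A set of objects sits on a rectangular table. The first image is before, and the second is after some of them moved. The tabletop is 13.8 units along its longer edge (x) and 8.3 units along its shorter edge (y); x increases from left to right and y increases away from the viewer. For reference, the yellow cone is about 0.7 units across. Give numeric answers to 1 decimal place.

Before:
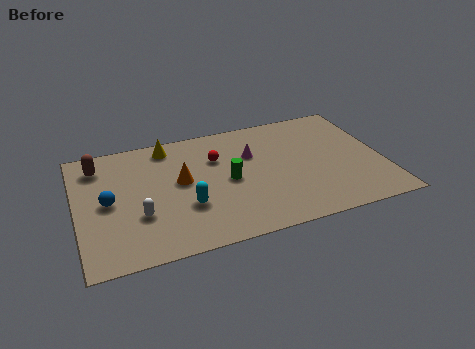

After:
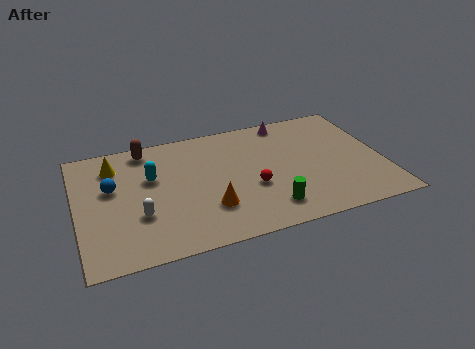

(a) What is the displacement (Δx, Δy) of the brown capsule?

(2.2, 0.6)

The brown capsule was at about (1.1, 6.7) and moved to about (3.3, 7.3).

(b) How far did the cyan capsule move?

2.8

The cyan capsule moved from about (4.8, 2.8) to (3.4, 5.2), a distance of √(1.4² + 2.4²) ≈ 2.8.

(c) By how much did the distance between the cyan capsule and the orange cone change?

+1.9

They were about 1.8 units apart before and 3.7 after — 1.9 units further apart.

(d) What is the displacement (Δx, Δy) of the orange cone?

(1.1, -2.2)

The orange cone was at about (4.7, 4.6) and moved to about (5.8, 2.4).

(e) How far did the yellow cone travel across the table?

2.6

From (4.3, 7.2) to (1.8, 6.5), the yellow cone covered √(2.5² + 0.7²) ≈ 2.6 units.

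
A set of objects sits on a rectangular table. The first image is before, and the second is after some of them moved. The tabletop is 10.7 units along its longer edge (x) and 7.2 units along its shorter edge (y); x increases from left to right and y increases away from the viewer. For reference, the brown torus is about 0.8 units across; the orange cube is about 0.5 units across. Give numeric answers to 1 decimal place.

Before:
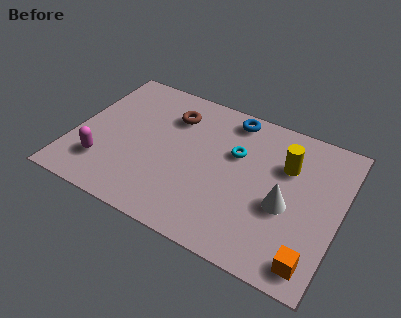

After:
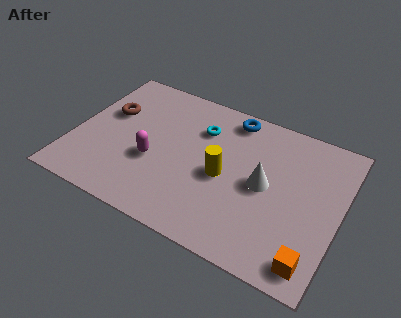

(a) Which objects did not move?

the orange cube and the blue torus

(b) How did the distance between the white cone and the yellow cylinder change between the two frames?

-0.3

They were about 1.9 units apart before and 1.6 after — 0.3 units closer together.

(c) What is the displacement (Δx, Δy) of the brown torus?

(-2.5, -0.9)

The brown torus started near (3.7, 5.4) and ended near (1.2, 4.5).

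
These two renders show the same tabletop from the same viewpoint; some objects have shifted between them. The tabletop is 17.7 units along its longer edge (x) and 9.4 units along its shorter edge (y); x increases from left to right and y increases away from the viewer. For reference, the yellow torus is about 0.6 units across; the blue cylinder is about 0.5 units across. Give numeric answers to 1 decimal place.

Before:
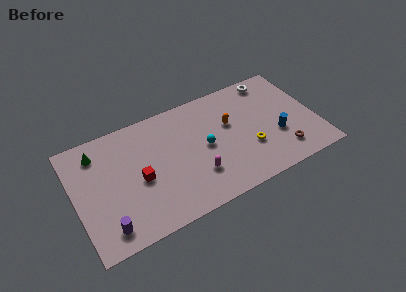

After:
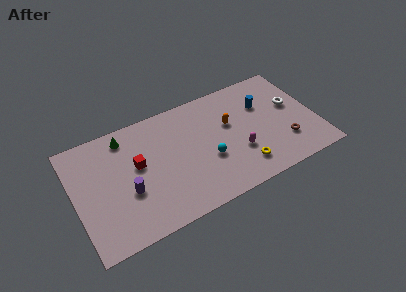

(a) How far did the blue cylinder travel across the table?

3.1

From (14.7, 3.4) to (14.1, 6.4), the blue cylinder covered √(0.6² + 3.0²) ≈ 3.1 units.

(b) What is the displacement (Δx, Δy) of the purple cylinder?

(1.8, 2.1)

The purple cylinder was at about (1.9, 1.5) and moved to about (3.7, 3.6).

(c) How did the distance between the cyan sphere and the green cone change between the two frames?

-1.0

The distance was about 8.1 in the first image and 7.1 in the second, so they moved 1.0 units closer together.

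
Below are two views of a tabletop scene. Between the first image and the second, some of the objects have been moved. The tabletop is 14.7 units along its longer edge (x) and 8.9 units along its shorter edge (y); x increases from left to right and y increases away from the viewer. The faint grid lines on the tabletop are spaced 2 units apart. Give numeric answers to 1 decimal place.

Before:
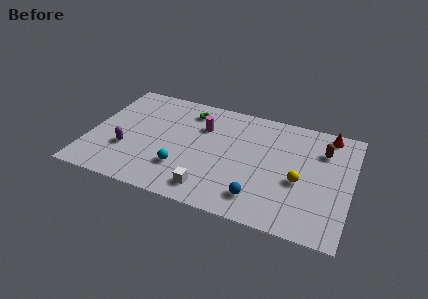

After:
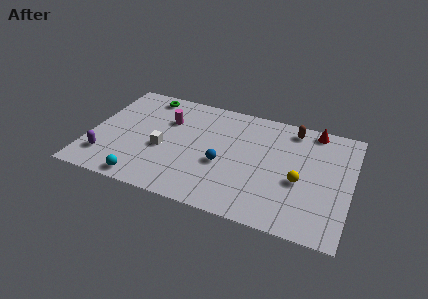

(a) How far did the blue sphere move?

2.9

From (9.8, 1.7) to (7.6, 3.6), the blue sphere covered √(2.2² + 1.9²) ≈ 2.9 units.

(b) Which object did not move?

the yellow sphere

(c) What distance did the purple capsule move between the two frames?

1.5

The purple capsule was near (2.2, 3.0) before and (1.1, 2.0) after, so it travelled √(1.1² + 1.0²) ≈ 1.5 units.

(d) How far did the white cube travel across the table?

3.7

The white cube was near (7.1, 1.4) before and (4.2, 3.7) after, so it travelled √(2.9² + 2.3²) ≈ 3.7 units.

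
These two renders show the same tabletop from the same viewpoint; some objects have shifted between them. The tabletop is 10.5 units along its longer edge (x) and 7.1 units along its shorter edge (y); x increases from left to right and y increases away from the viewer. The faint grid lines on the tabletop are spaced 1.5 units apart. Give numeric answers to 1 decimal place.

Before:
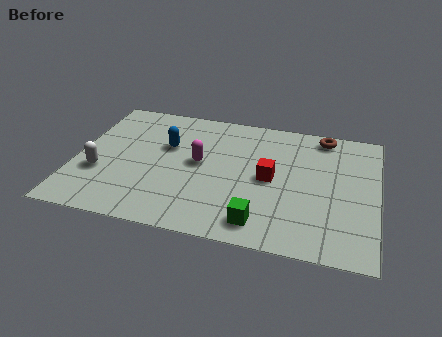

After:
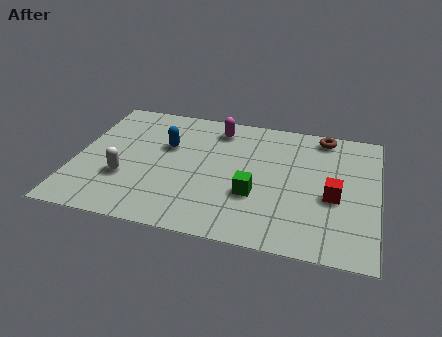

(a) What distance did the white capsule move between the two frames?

0.9

The white capsule was near (0.9, 2.5) before and (1.8, 2.4) after, so it travelled √(0.9² + 0.1²) ≈ 0.9 units.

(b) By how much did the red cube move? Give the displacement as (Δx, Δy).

(2.2, -0.5)

The red cube started near (6.8, 3.5) and ended near (9.0, 3.0).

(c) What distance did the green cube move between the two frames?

1.4

The green cube moved from about (6.6, 1.1) to (6.3, 2.5), a distance of √(0.3² + 1.4²) ≈ 1.4.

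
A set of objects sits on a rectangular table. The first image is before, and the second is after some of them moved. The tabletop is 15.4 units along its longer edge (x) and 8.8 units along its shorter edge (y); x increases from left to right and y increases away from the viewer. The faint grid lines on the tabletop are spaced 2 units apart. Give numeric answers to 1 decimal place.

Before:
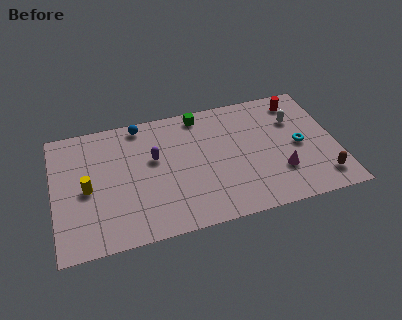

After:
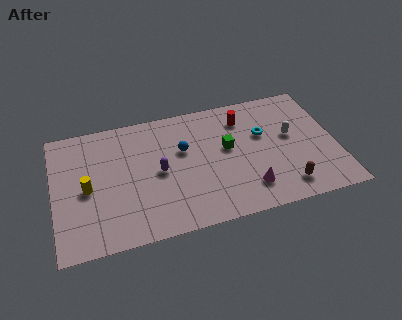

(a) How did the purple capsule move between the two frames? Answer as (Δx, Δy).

(0.2, -1.0)

The purple capsule started near (5.5, 5.3) and ended near (5.7, 4.3).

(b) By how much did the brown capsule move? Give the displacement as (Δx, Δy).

(-2.0, -0.1)

From the two frames, the brown capsule sits at roughly (14.4, 1.6) before and (12.4, 1.5) after.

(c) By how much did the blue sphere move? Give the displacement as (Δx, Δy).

(2.2, -2.4)

From the two frames, the blue sphere sits at roughly (4.9, 7.9) before and (7.1, 5.5) after.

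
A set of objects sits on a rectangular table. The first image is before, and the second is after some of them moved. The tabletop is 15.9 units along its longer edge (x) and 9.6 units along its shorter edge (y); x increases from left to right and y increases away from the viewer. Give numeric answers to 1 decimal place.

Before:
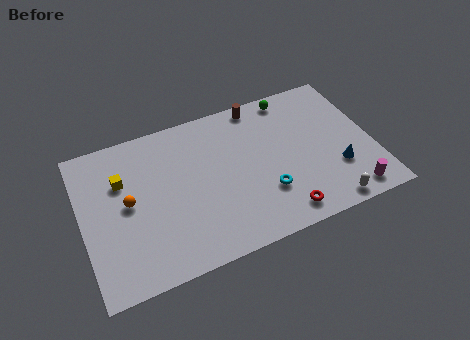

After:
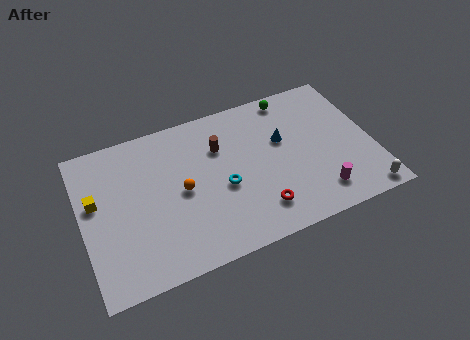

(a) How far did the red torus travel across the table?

1.4

The red torus moved from about (10.5, 1.3) to (9.3, 2.0), a distance of √(1.2² + 0.7²) ≈ 1.4.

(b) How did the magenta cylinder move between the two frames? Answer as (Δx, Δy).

(-1.7, 0.6)

The magenta cylinder was at about (14.3, 1.2) and moved to about (12.6, 1.8).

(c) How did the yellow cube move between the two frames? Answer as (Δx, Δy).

(-1.5, -0.8)

The yellow cube started near (2.3, 6.5) and ended near (0.8, 5.7).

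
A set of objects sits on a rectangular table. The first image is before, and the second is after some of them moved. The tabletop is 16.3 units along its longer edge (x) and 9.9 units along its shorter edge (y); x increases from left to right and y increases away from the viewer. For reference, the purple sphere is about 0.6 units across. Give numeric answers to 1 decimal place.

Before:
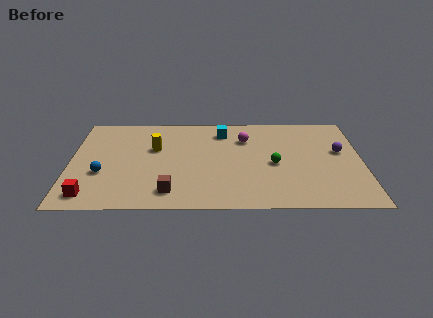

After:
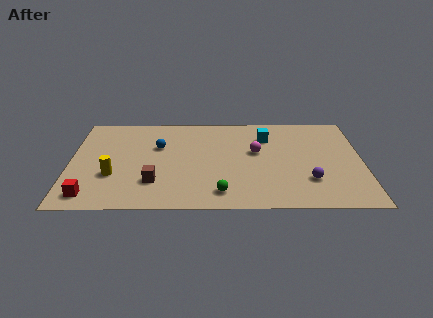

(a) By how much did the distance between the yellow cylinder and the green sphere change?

-0.6

The distance was about 6.9 in the first image and 6.3 in the second, so they moved 0.6 units closer together.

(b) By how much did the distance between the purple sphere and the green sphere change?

+1.1

Before: roughly 3.9 units apart; after: 5.0. That's 1.1 units further apart.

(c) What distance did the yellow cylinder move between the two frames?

3.6

The yellow cylinder moved from about (4.7, 6.2) to (2.4, 3.4), a distance of √(2.3² + 2.8²) ≈ 3.6.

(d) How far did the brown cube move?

1.3

The brown cube was near (5.6, 1.7) before and (4.7, 2.7) after, so it travelled √(0.9² + 1.0²) ≈ 1.3 units.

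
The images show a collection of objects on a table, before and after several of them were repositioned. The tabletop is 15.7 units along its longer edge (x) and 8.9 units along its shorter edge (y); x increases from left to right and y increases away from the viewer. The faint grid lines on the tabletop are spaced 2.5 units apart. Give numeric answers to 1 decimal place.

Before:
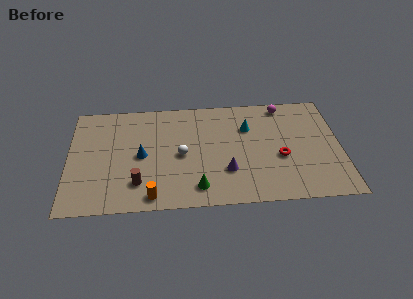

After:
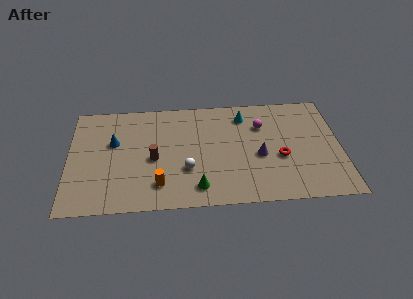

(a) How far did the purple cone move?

2.2

From (9.1, 2.7) to (11.0, 3.8), the purple cone covered √(1.9² + 1.1²) ≈ 2.2 units.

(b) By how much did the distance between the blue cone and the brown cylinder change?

+0.5

The distance was about 2.2 in the first image and 2.7 in the second, so they moved 0.5 units further apart.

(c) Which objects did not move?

the red torus and the green cone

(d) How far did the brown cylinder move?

2.1

From (4.0, 2.1) to (4.9, 4.0), the brown cylinder covered √(0.9² + 1.9²) ≈ 2.1 units.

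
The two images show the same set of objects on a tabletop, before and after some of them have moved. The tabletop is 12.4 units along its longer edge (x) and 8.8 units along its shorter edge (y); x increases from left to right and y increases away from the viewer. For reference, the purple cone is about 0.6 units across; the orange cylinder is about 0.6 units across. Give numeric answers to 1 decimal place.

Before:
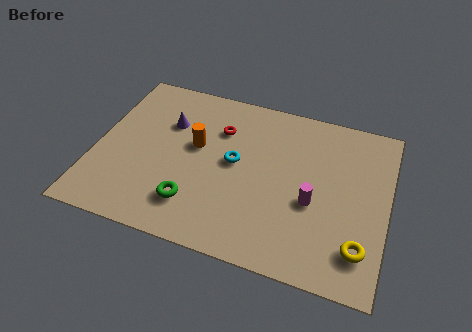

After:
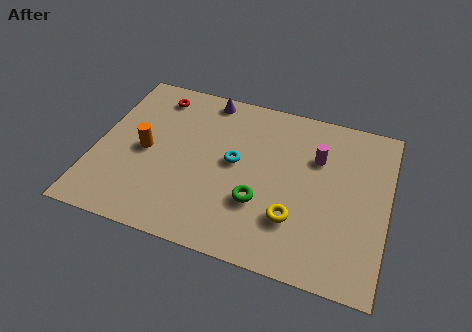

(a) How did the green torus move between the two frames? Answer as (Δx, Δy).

(2.7, 0.9)

The green torus started near (4.4, 2.0) and ended near (7.1, 2.9).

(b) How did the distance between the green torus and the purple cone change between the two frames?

+1.4

The distance was about 4.3 in the first image and 5.7 in the second, so they moved 1.4 units further apart.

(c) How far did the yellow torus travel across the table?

2.9

The yellow torus moved from about (11.4, 1.9) to (8.6, 2.5), a distance of √(2.8² + 0.6²) ≈ 2.9.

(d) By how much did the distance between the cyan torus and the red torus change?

+2.8

Before: roughly 1.8 units apart; after: 4.6. That's 2.8 units further apart.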